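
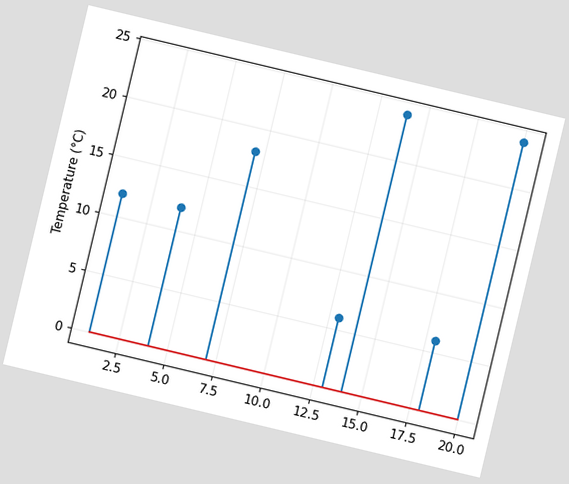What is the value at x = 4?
12°C

The chart is tilted about 13° clockwise. The stem at x=4 reaches 12°C.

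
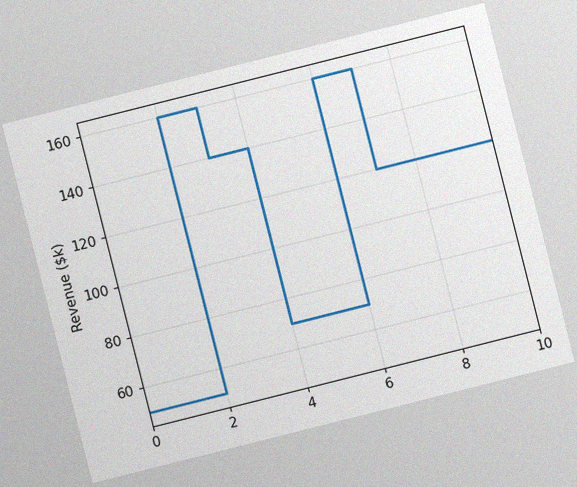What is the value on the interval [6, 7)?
The chart is tilted about 14° counter-clockwise, with some photo noise. On [6, 7) the step sits at $160k.

$160k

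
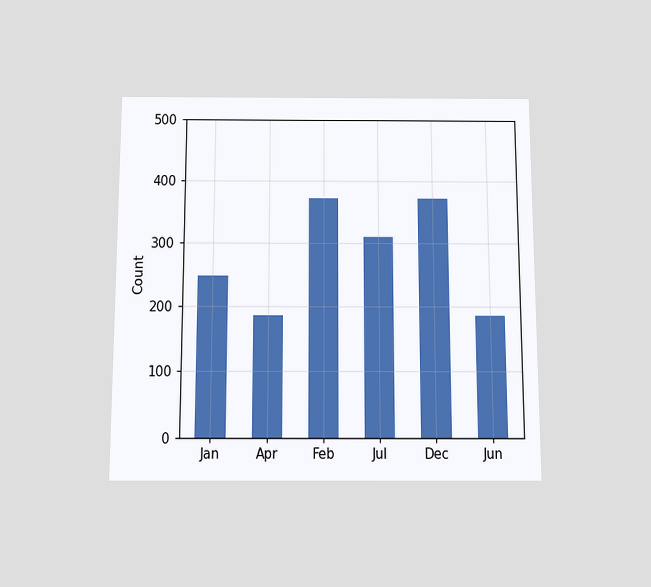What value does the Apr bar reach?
186

The chart is viewed slightly from below. Reading along the chart's y-axis, the Apr bar reaches 186.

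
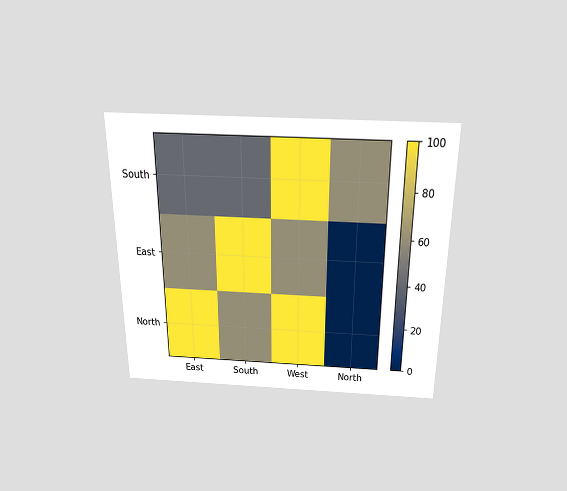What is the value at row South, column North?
The chart is viewed slightly from above. Matching cell (South, North) against the colorbar gives 60.

60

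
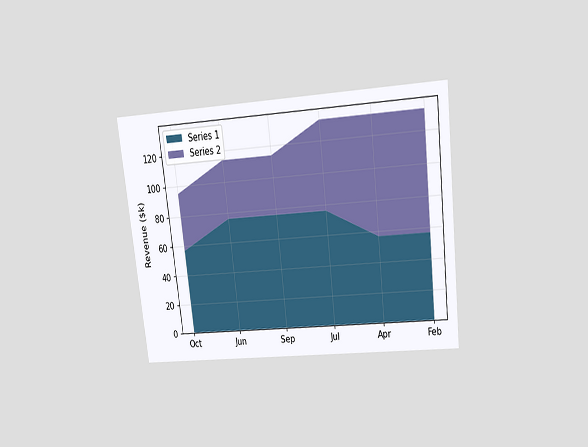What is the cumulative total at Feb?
The chart is tilted about 7° counter-clockwise and viewed slightly from above. The stacked total at Feb reaches $133k.

$133k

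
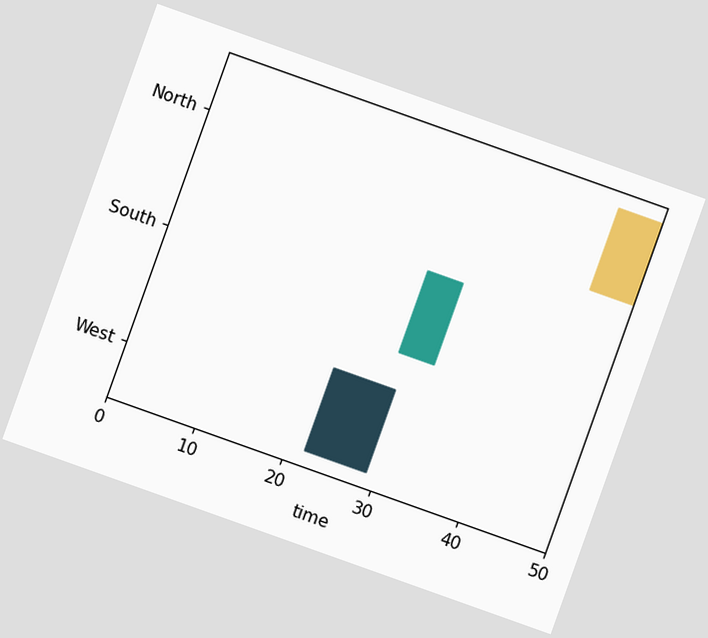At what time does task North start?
The chart is tilted about 20° clockwise. The North bar begins at t=45.

45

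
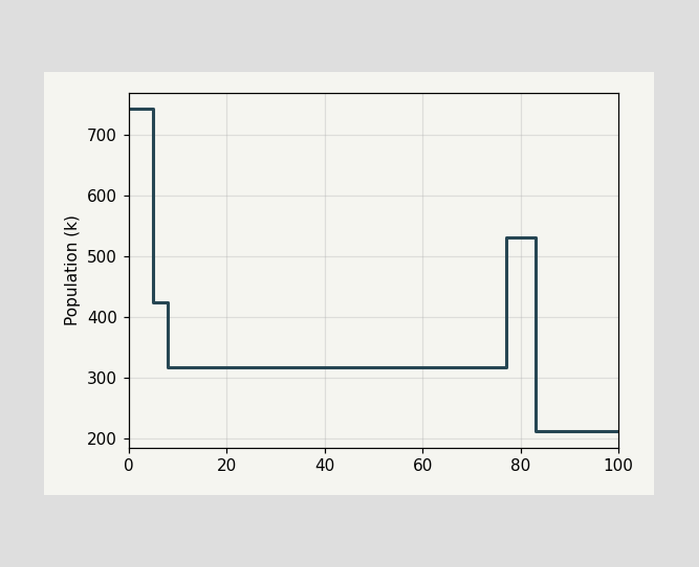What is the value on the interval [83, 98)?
212k

On [83, 98) the step sits at 212k.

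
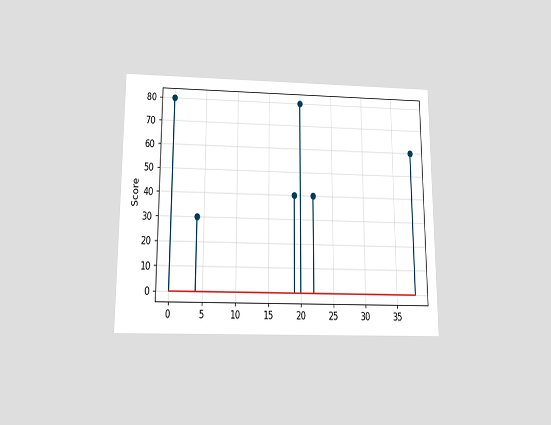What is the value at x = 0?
80

The chart is viewed slightly from below. The stem at x=0 reaches 80.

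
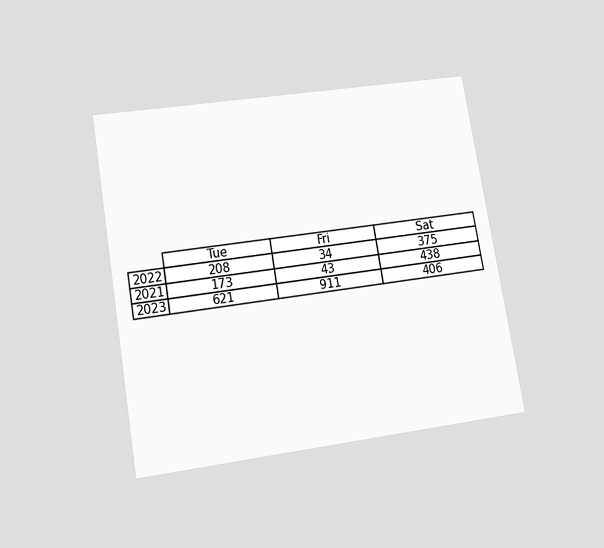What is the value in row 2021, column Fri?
43

The chart is tilted about 10° counter-clockwise and viewed slightly from below. The (2021, Fri) cell reads 43.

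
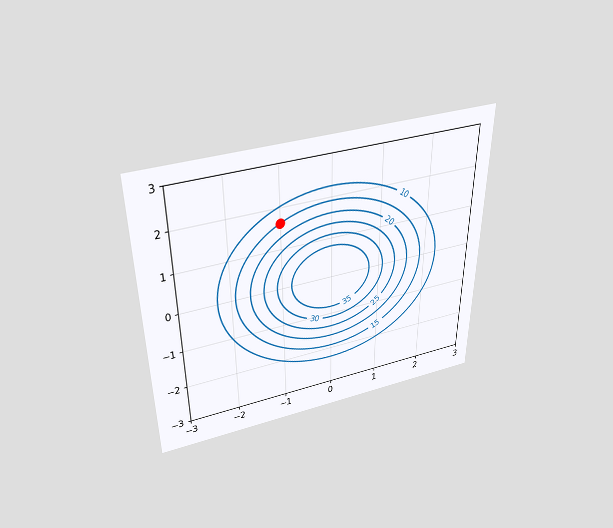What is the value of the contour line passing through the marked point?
15

The chart is viewed slightly from above. The marked point sits on the contour labelled 15.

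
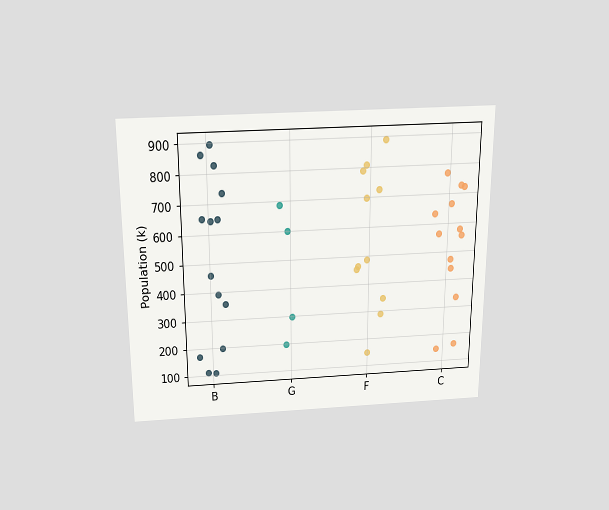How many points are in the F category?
The chart is viewed slightly from above. Counting the markers in the F column gives 11.

11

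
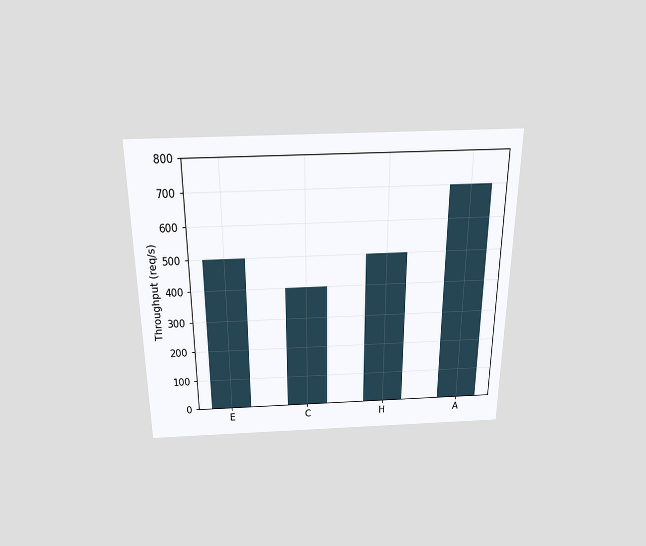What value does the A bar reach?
The chart is viewed slightly from above. Reading along the chart's y-axis, the A bar reaches 700req/s.

700req/s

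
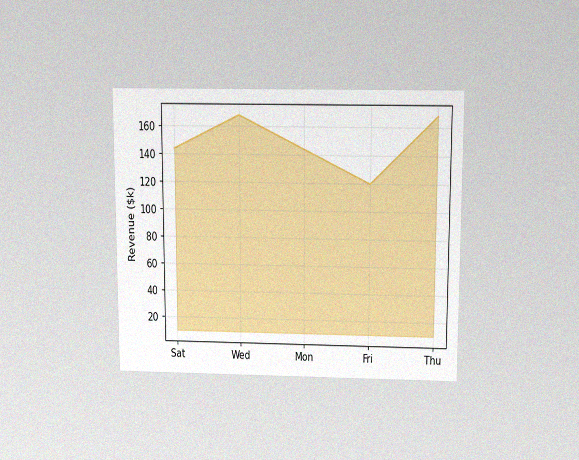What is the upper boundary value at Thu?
The chart is viewed slightly from above, with some photo noise. At Thu the upper boundary is at $168k.

$168k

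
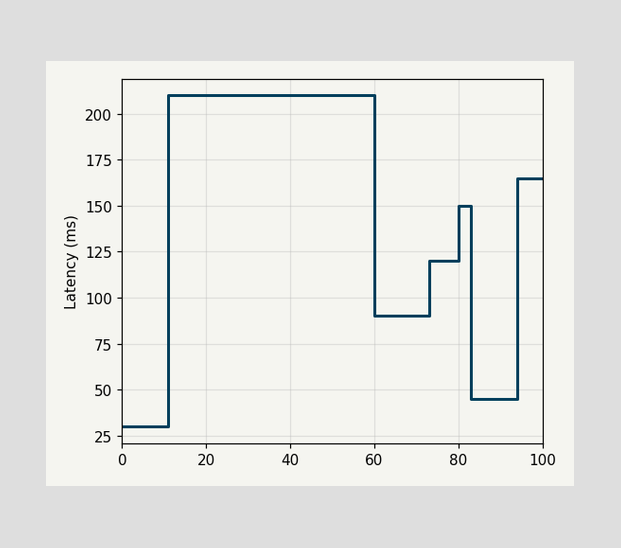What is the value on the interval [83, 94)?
On [83, 94) the step sits at 45ms.

45ms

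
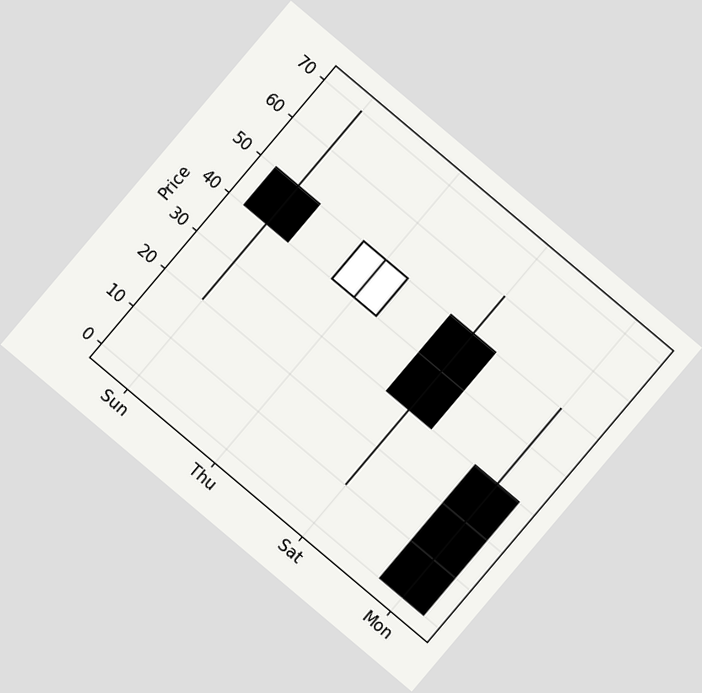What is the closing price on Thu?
The chart is tilted about 40° clockwise. The Thu candle closes at 50.

50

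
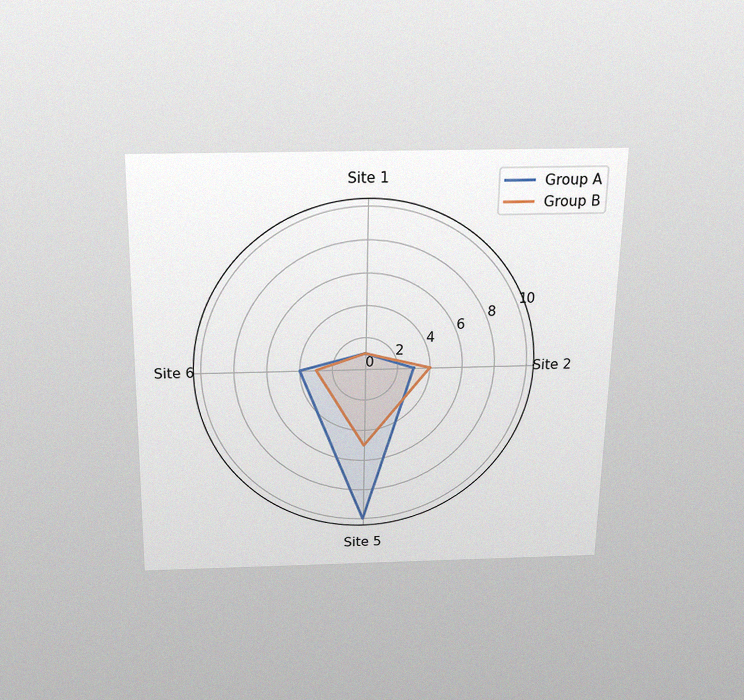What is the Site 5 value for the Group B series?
The chart is viewed slightly from above, with some photo noise. On the Site 5 axis, Group B reaches 5.

5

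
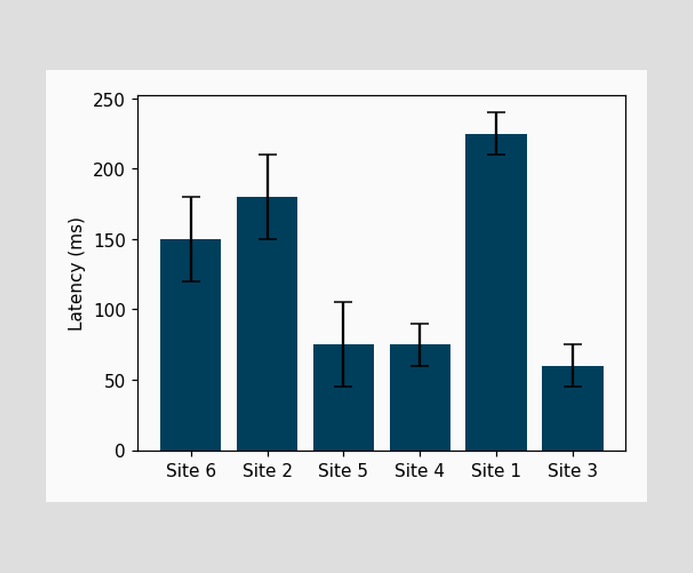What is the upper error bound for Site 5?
The Site 5 bar's upper whisker reaches 105ms.

105ms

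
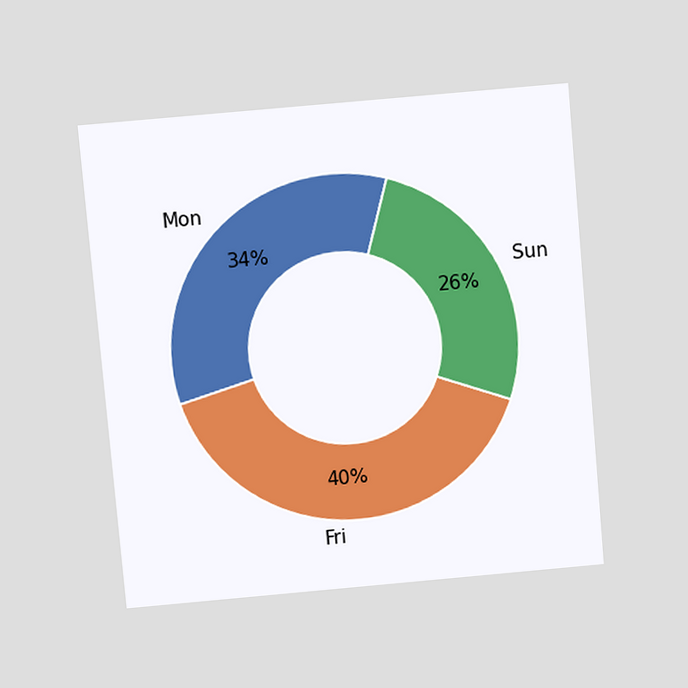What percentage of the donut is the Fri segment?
The chart is tilted about 5° counter-clockwise and viewed slightly from above. The Fri segment takes up 40% of the ring.

40%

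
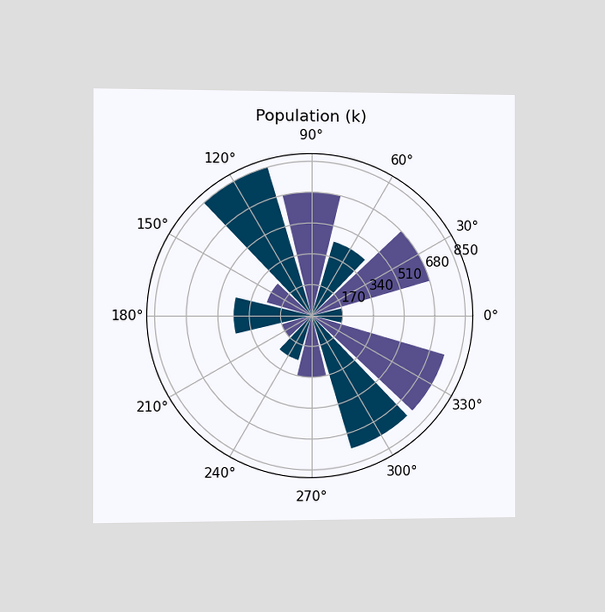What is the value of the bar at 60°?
425k

The chart is viewed slightly from the left. The bar at 60° reaches 425k on the radial axis.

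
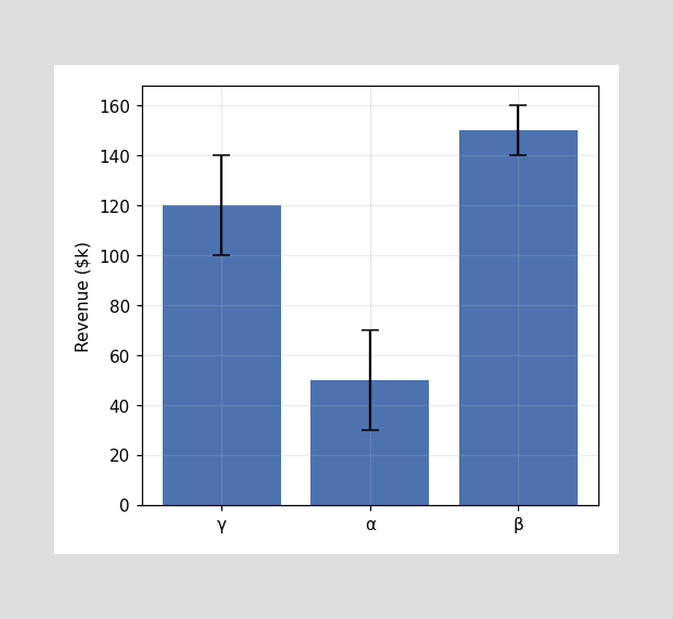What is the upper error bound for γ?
$140k

The γ bar's upper whisker reaches $140k.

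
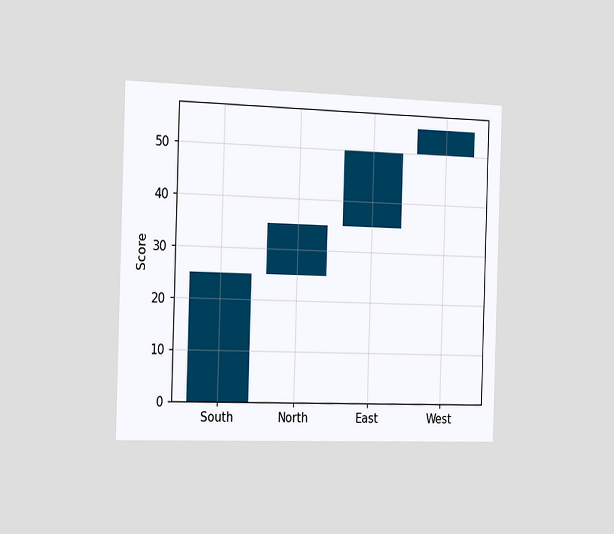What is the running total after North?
The chart is viewed slightly from the left. After North the running total reaches 35.

35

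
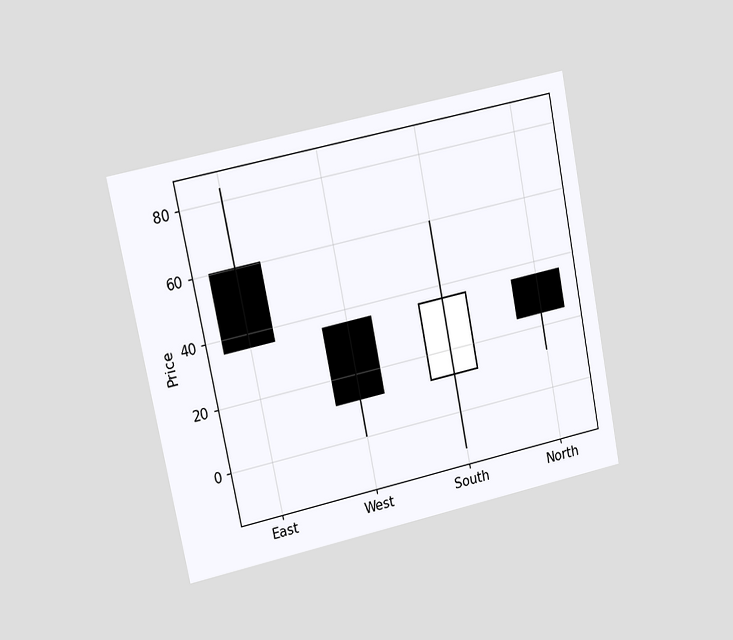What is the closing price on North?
24

The chart is tilted about 11° counter-clockwise and viewed at a slight angle. The North candle closes at 24.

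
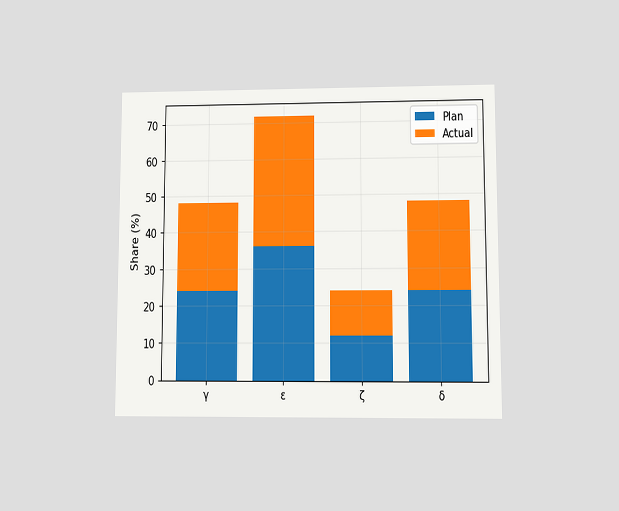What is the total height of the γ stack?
48%

The chart is viewed at a slight angle. The γ stack's top reaches 48% on the y-axis.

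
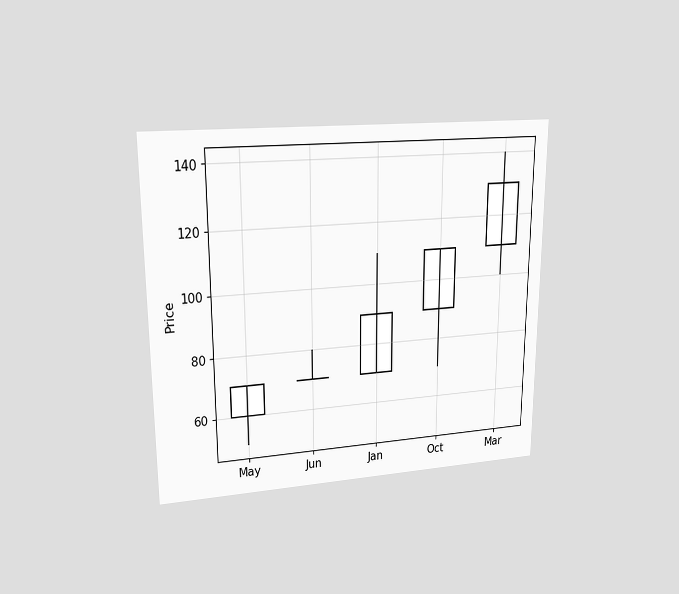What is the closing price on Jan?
The chart is viewed at a slight angle. The Jan candle closes at 90.

90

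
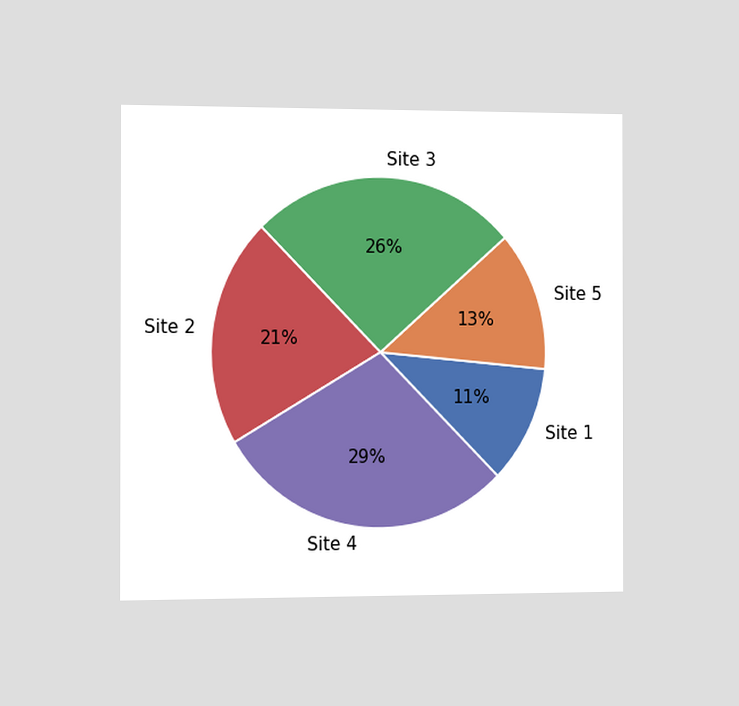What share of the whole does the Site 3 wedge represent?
The chart is viewed at a slight angle. The Site 3 slice takes up 26% of the pie.

26%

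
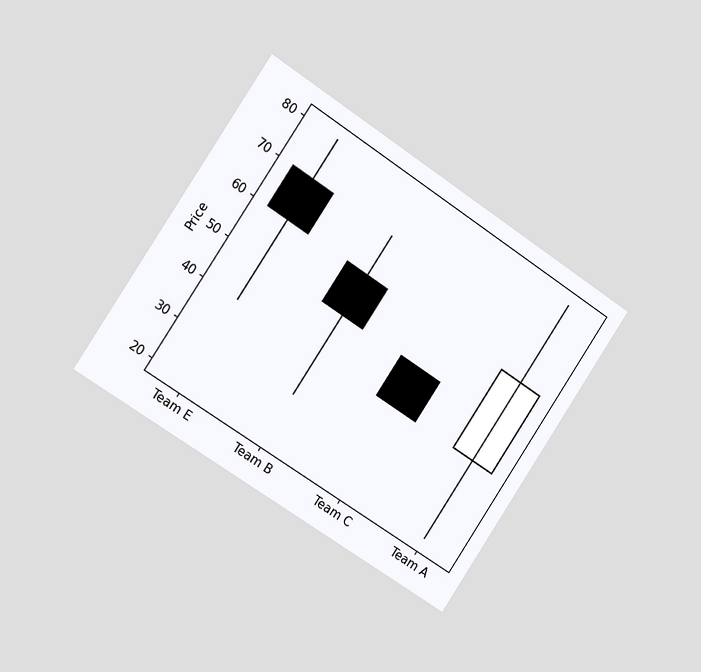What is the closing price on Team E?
The chart is tilted about 34° clockwise and viewed slightly from the left. The Team E candle closes at 60.

60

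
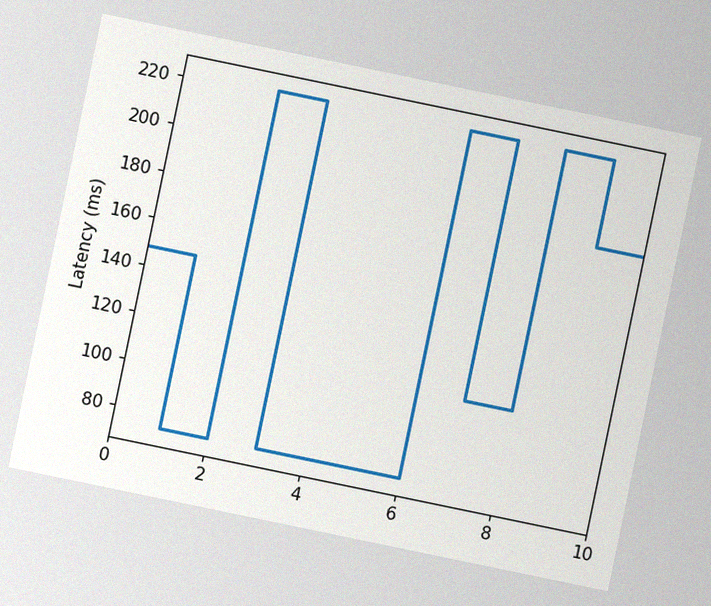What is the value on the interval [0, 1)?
148ms

The chart is tilted about 12° clockwise, with some photo noise. On [0, 1) the step sits at 148ms.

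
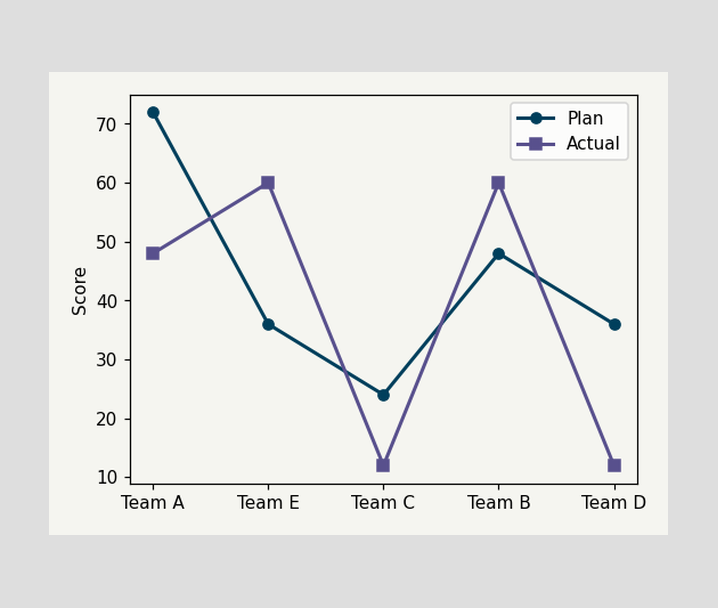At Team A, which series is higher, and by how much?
Plan, by 24

At Team A, Plan sits above the other line by 24.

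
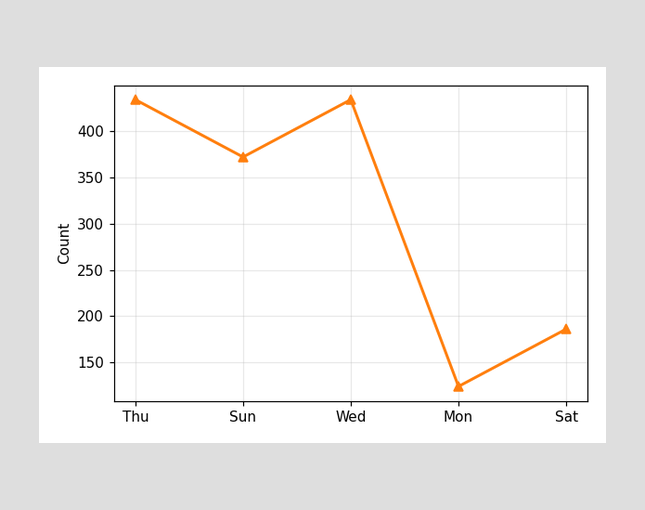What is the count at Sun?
At Sun, the line is at 372.

372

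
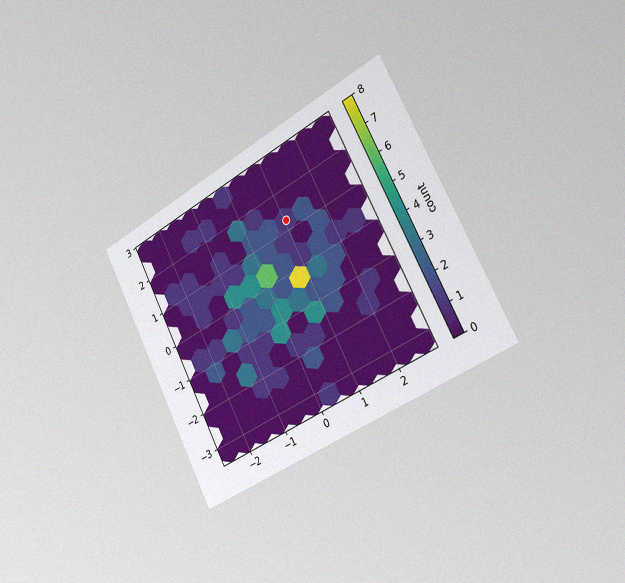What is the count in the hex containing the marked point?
The chart is tilted about 28° counter-clockwise and viewed slightly from the right, with some photo noise. The marked hex reads 1 on the colorbar.

1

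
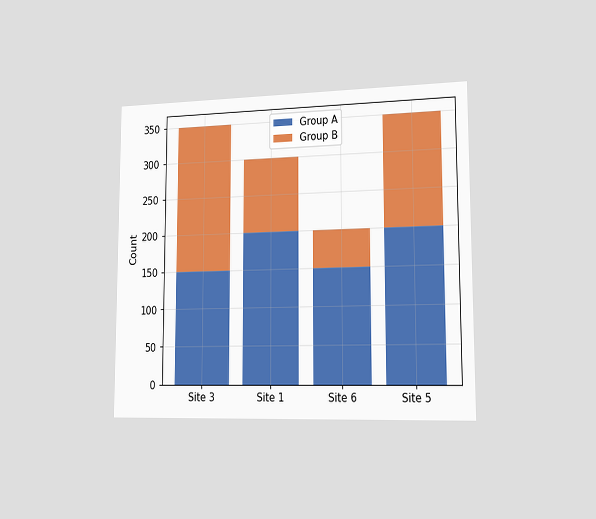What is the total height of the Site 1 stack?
300

The chart is viewed slightly from the right. The Site 1 stack's top reaches 300 on the y-axis.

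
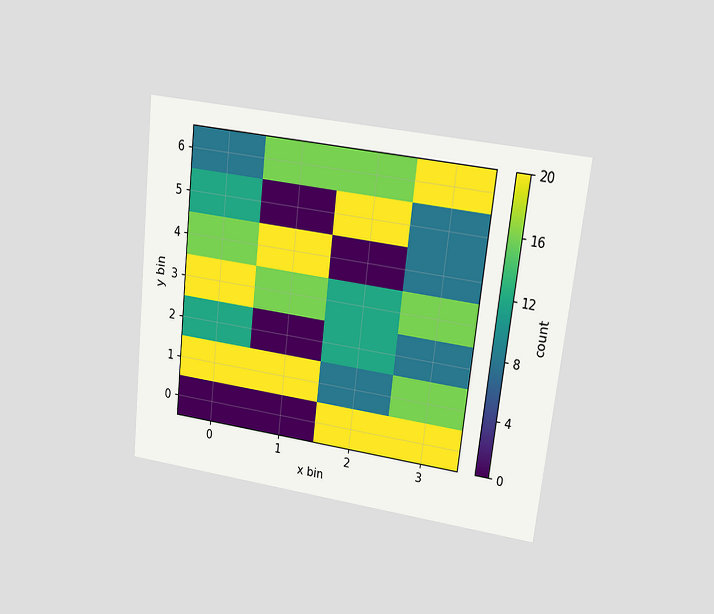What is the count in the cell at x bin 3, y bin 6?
The chart is tilted about 6° clockwise and viewed at a slight angle. Matching the cell (3, 6) against the colorbar gives 20.

20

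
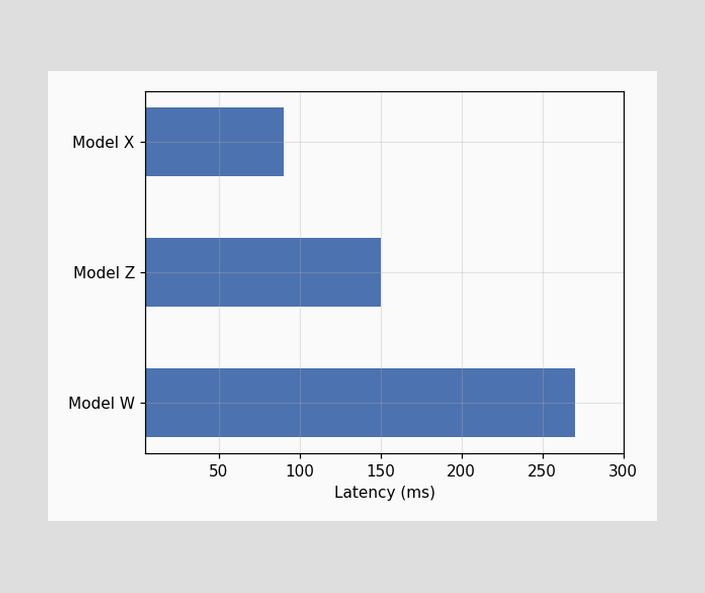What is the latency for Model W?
270ms

Reading along the chart's x-axis, the Model W bar reaches 270ms.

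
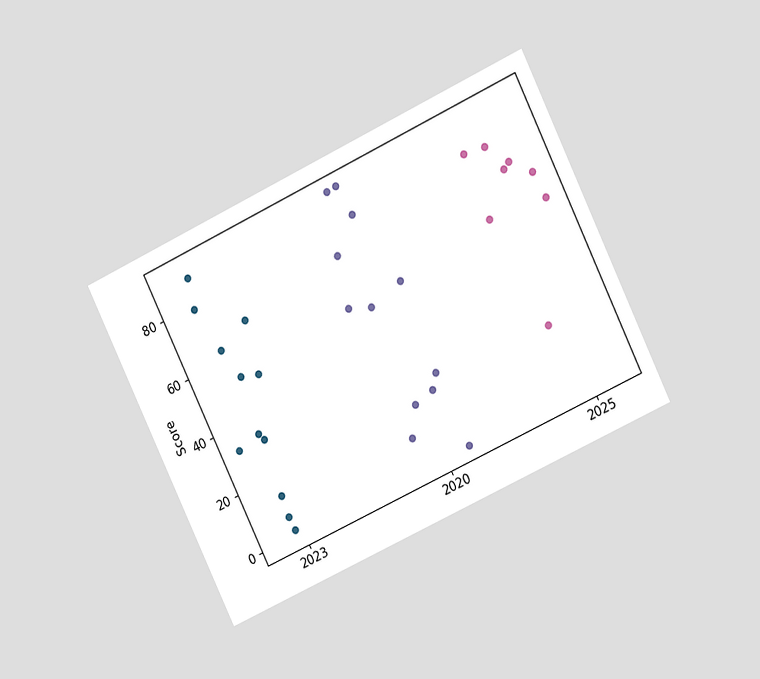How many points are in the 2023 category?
The chart is tilted about 26° counter-clockwise and viewed at a slight angle. Counting the markers in the 2023 column gives 12.

12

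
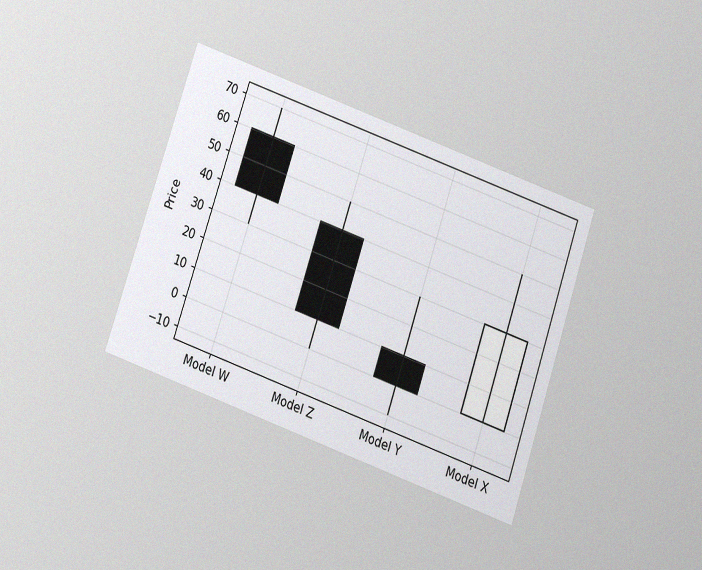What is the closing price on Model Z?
The chart is tilted about 19° clockwise and viewed slightly from below, with some photo noise. The Model Z candle closes at 10.

10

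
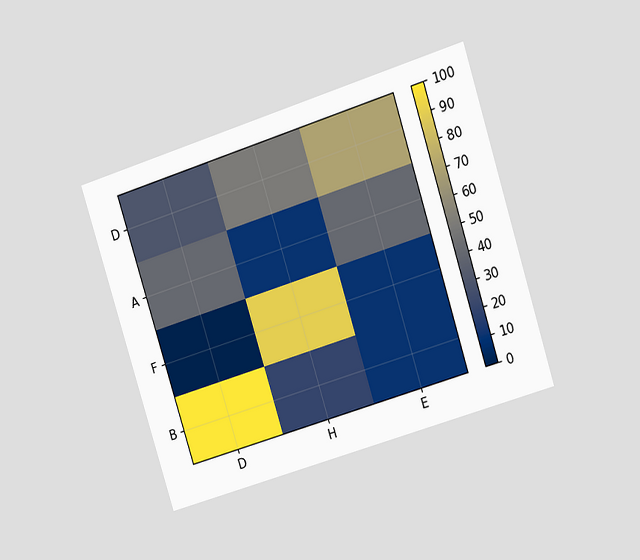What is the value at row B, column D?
100

The chart is tilted about 17° counter-clockwise and viewed at a slight angle. Matching cell (B, D) against the colorbar gives 100.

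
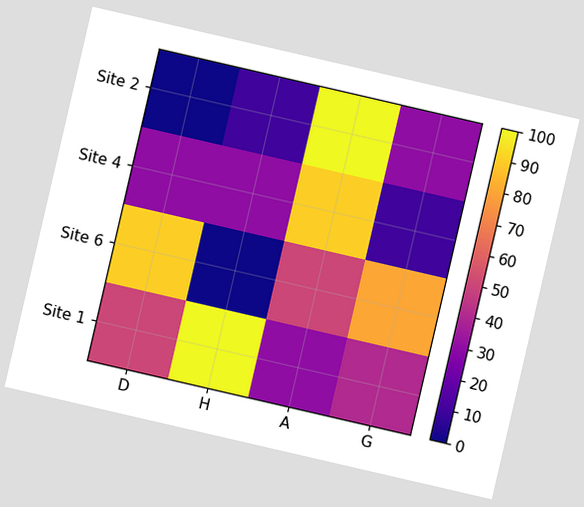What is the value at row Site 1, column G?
40

The chart is tilted about 13° clockwise. Matching cell (Site 1, G) against the colorbar gives 40.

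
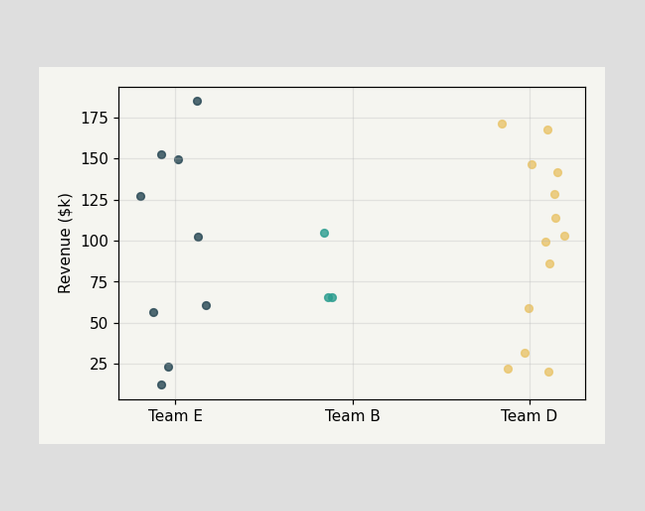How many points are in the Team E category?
Counting the markers in the Team E column gives 9.

9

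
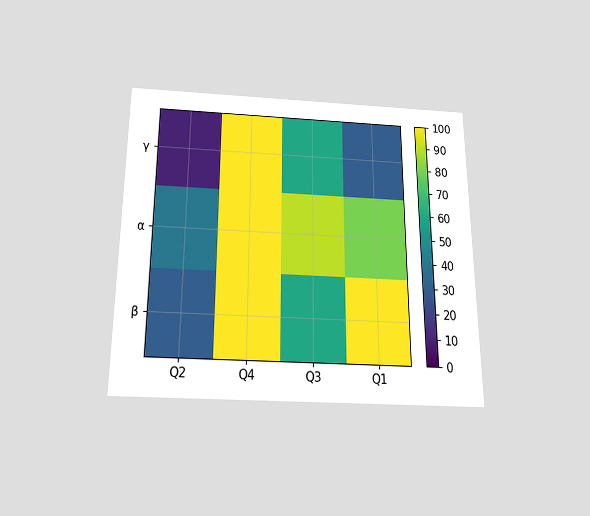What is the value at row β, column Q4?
100

The chart is viewed slightly from below. Matching cell (β, Q4) against the colorbar gives 100.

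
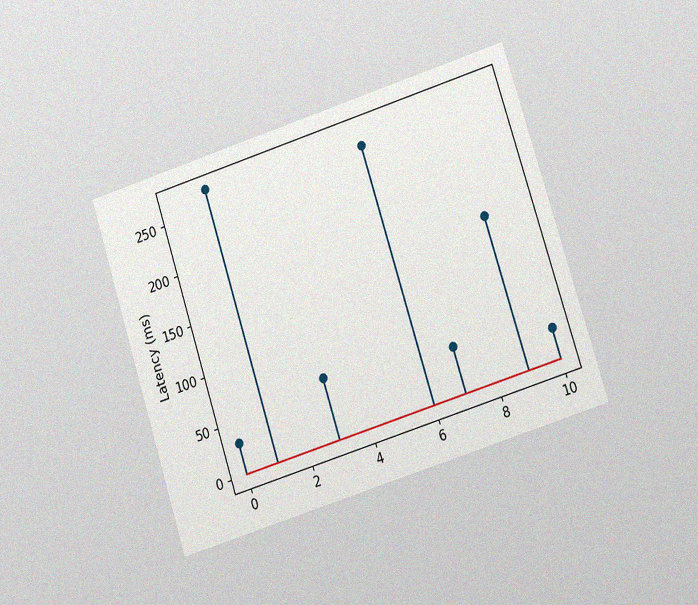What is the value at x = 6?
The chart is tilted about 18° counter-clockwise and viewed at a slight angle, with some photo noise. The stem at x=6 reaches 255ms.

255ms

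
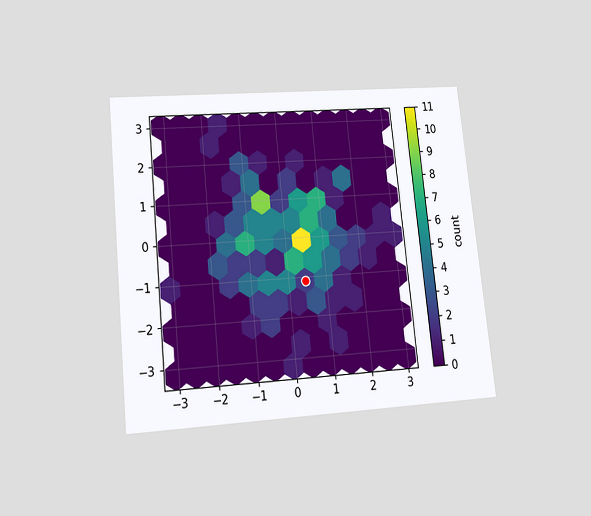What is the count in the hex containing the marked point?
The chart is tilted about 6° counter-clockwise and viewed slightly from below. The marked hex reads 2 on the colorbar.

2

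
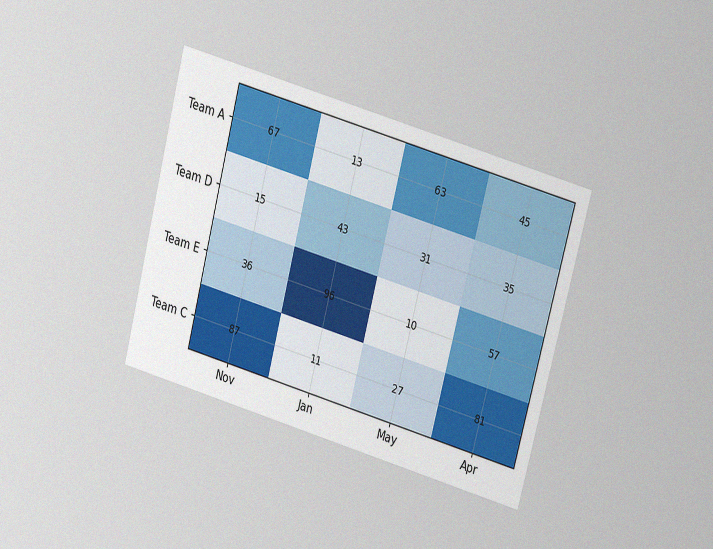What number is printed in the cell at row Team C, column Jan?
The chart is tilted about 15° clockwise and viewed at a slight angle, with some photo noise. The (Team C, Jan) cell reads 11.

11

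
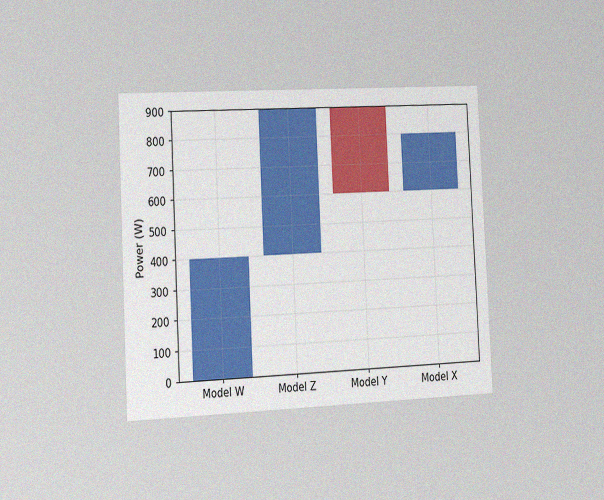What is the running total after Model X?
800W

The chart is tilted about 3° counter-clockwise and viewed slightly from the left, with some photo noise. After Model X the running total reaches 800W.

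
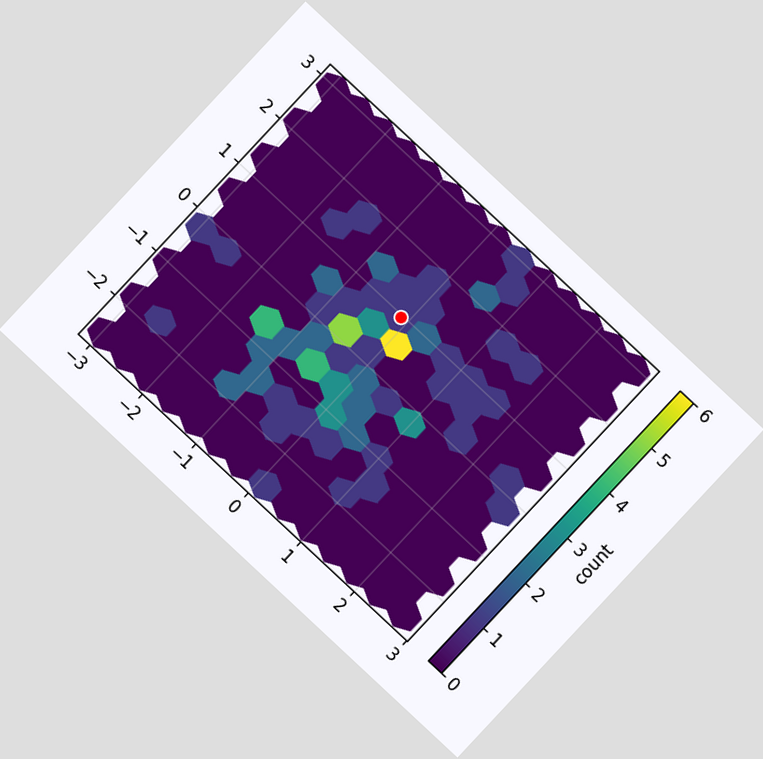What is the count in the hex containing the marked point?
The chart is tilted about 43° clockwise. The marked hex reads 1 on the colorbar.

1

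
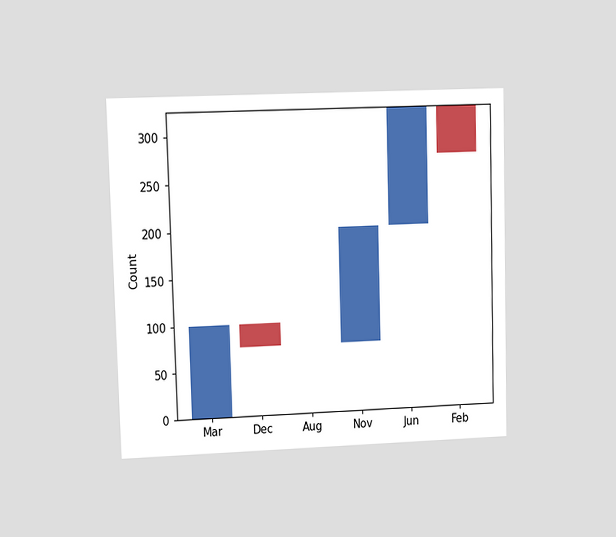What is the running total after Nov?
200

The chart is viewed at a slight angle. After Nov the running total reaches 200.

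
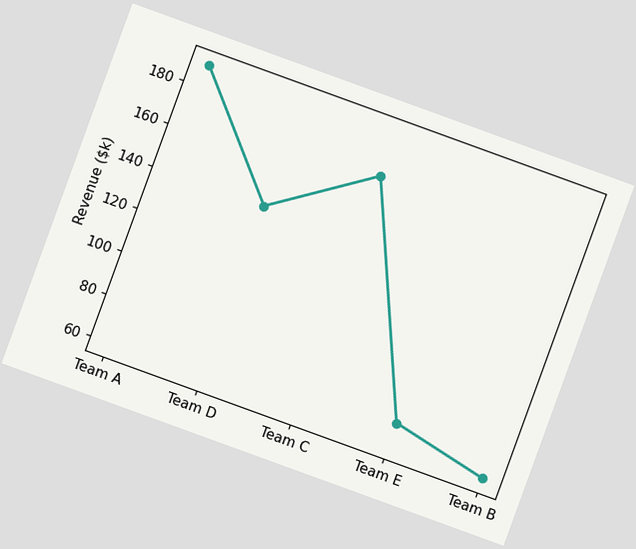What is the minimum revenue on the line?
$60k

The chart is tilted about 20° clockwise. The lowest point is at Team B, and reading across to the y-axis gives $60k.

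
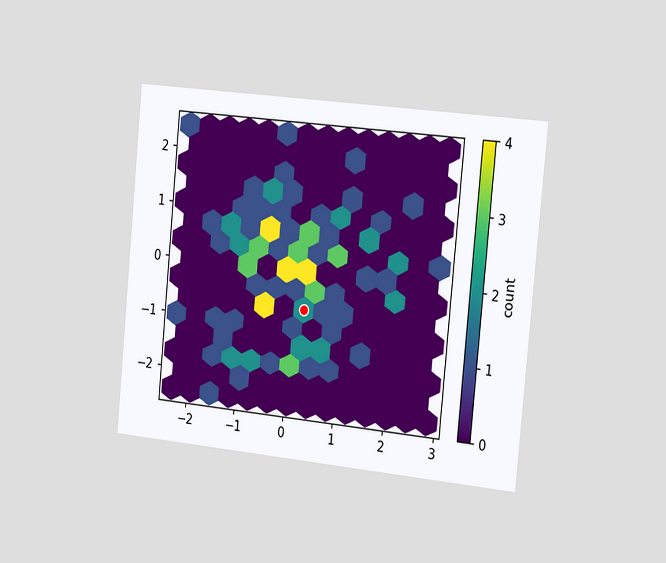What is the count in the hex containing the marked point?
The chart is tilted about 5° clockwise and viewed slightly from the right. The marked hex reads 2 on the colorbar.

2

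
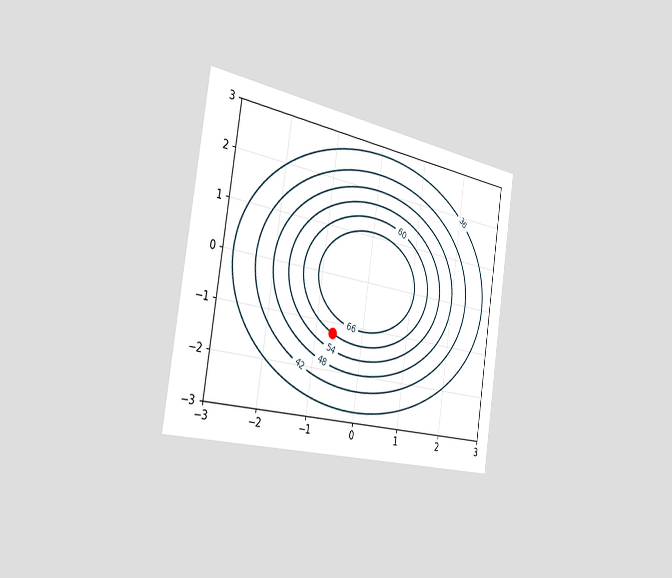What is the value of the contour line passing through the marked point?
60

The chart is tilted about 9° clockwise and viewed slightly from the left. The marked point sits on the contour labelled 60.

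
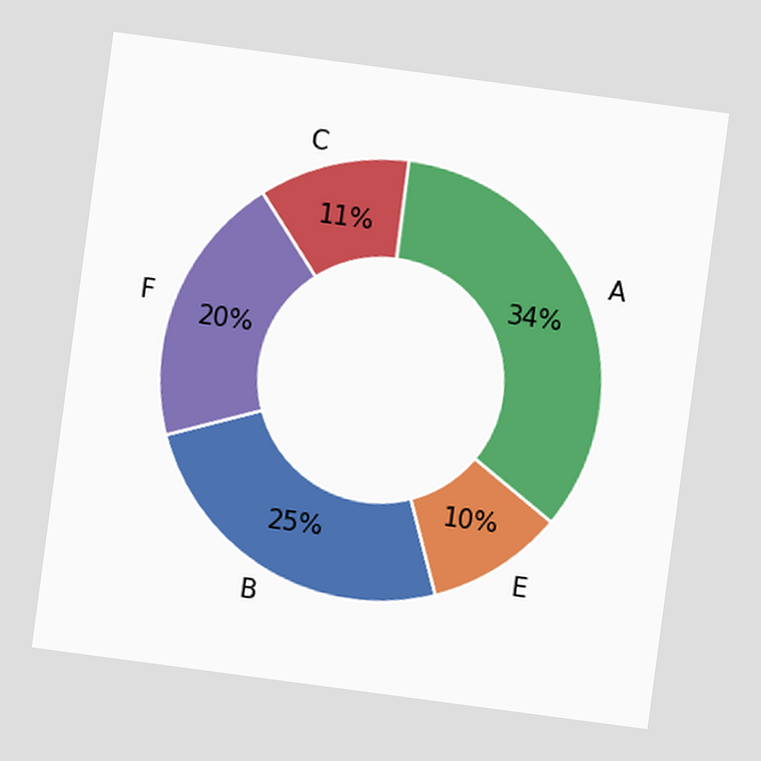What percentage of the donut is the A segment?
34%

The chart is tilted about 8° clockwise. The A segment takes up 34% of the ring.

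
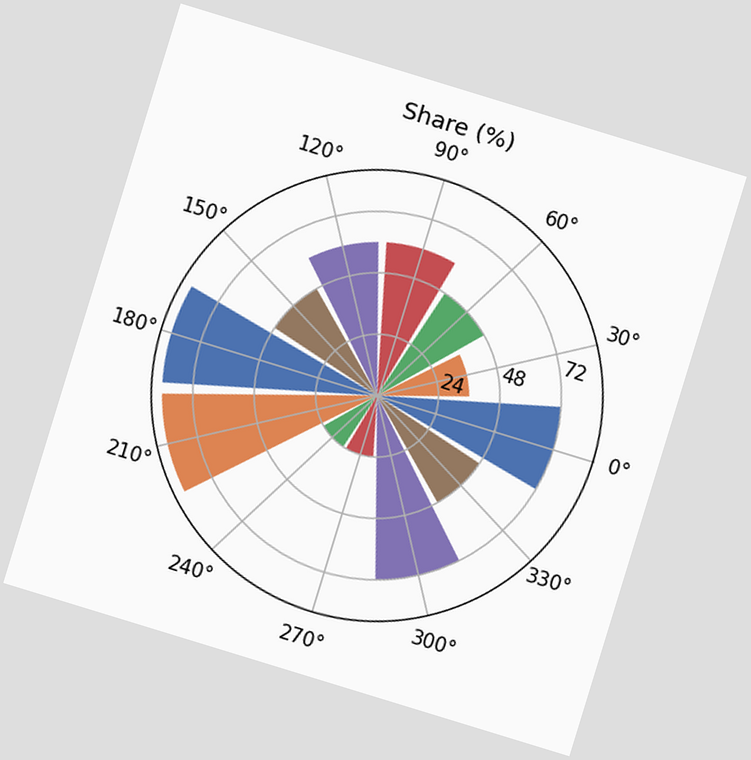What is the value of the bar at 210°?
The chart is tilted about 17° clockwise. The bar at 210° reaches 84% on the radial axis.

84%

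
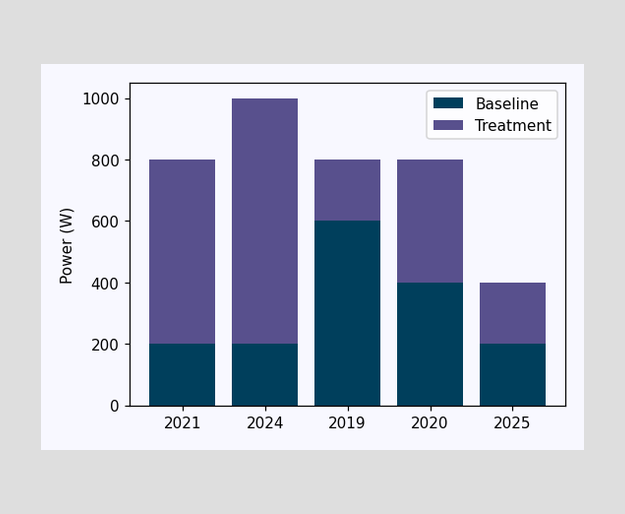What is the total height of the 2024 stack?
1000W

The 2024 stack's top reaches 1000W on the y-axis.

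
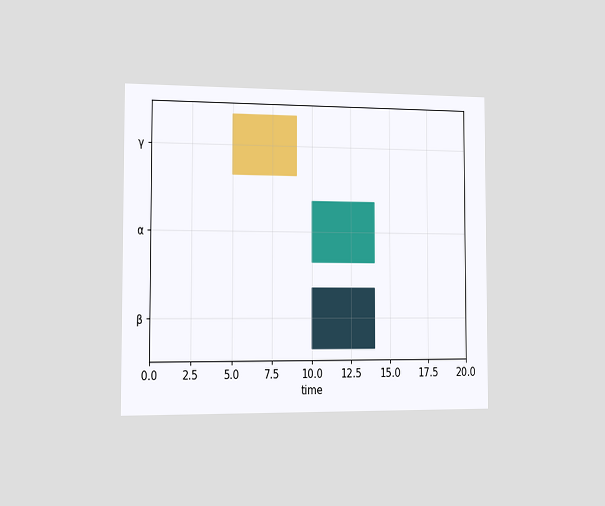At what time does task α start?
The chart is viewed slightly from the left. The α bar begins at t=10.

10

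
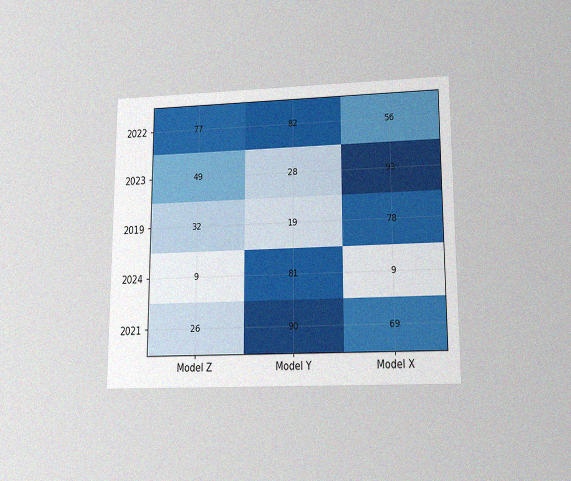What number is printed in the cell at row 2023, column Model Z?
The chart is viewed slightly from below, with some photo noise. The (2023, Model Z) cell reads 49.

49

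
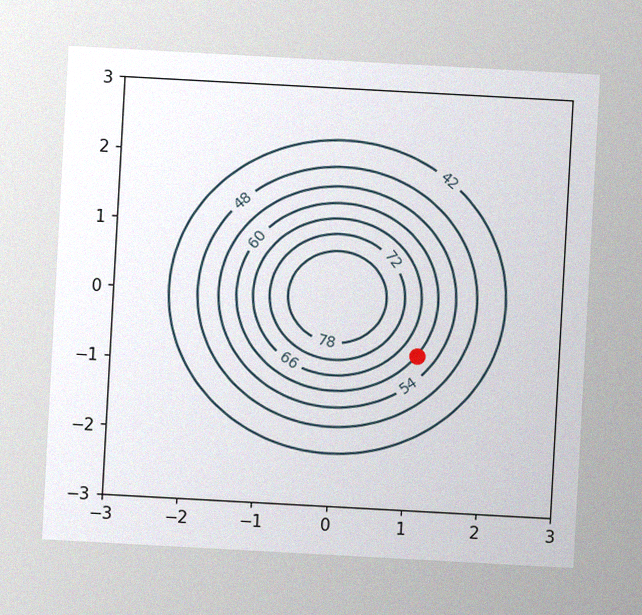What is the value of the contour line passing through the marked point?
The chart is tilted about 3° clockwise, with some photo noise. The marked point sits on the contour labelled 60.

60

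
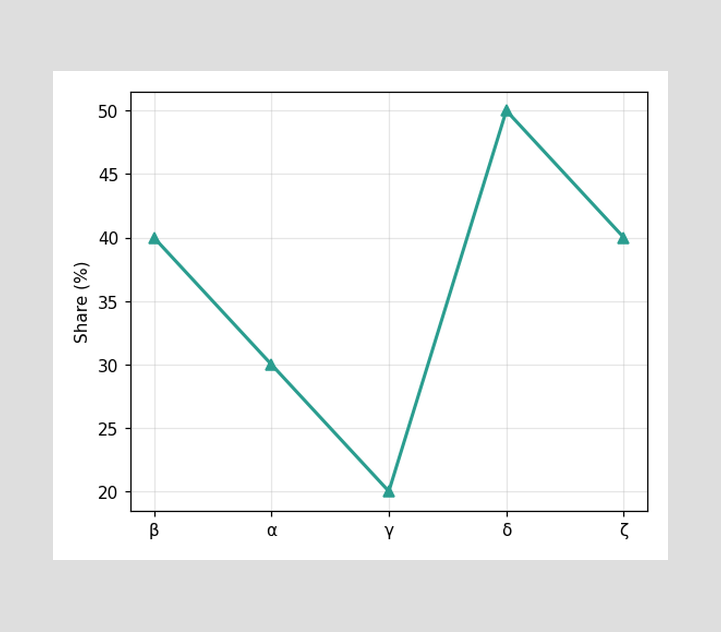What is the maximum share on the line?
50%

The highest point is at δ, and reading across to the y-axis gives 50%.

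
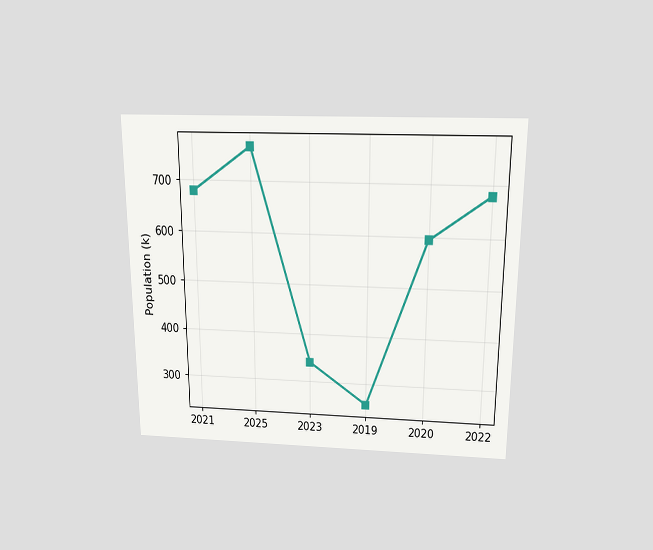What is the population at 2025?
The chart is viewed slightly from above. At 2025, the line is at 765k.

765k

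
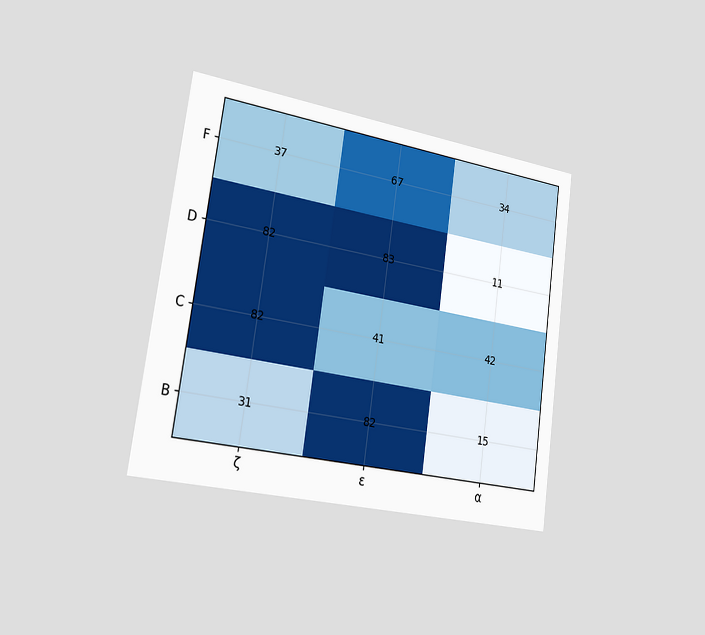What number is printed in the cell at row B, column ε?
The chart is tilted about 8° clockwise and viewed slightly from the left. The (B, ε) cell reads 82.

82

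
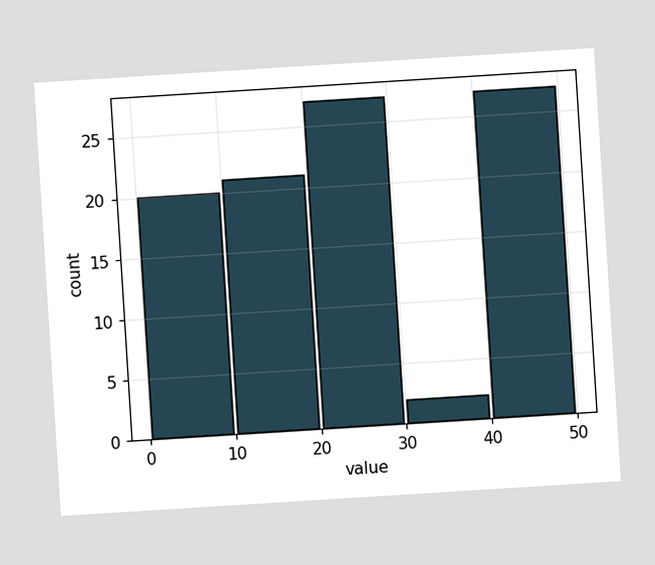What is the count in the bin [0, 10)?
20

The chart is tilted about 4° counter-clockwise. The [0, 10) bin has height 20.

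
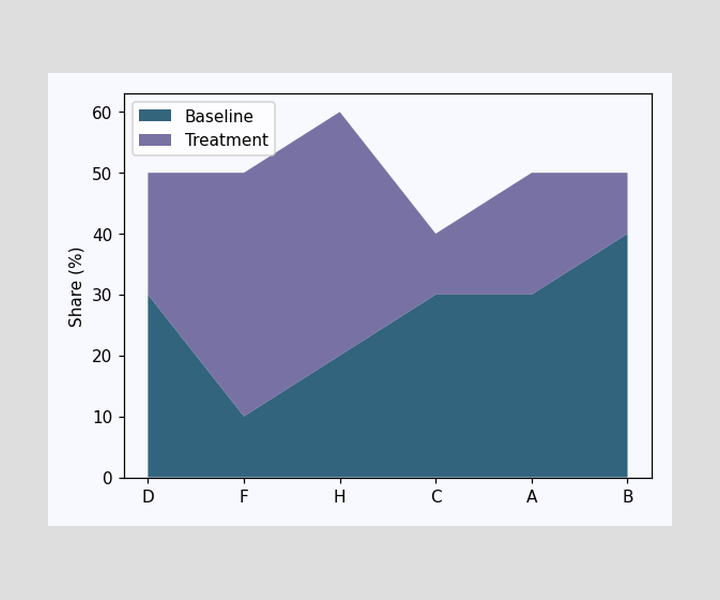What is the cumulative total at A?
The stacked total at A reaches 50%.

50%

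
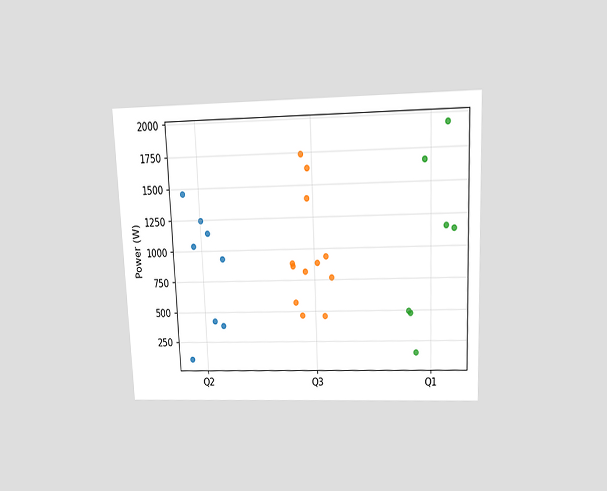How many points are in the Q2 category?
The chart is tilted about 2° counter-clockwise and viewed slightly from above. Counting the markers in the Q2 column gives 8.

8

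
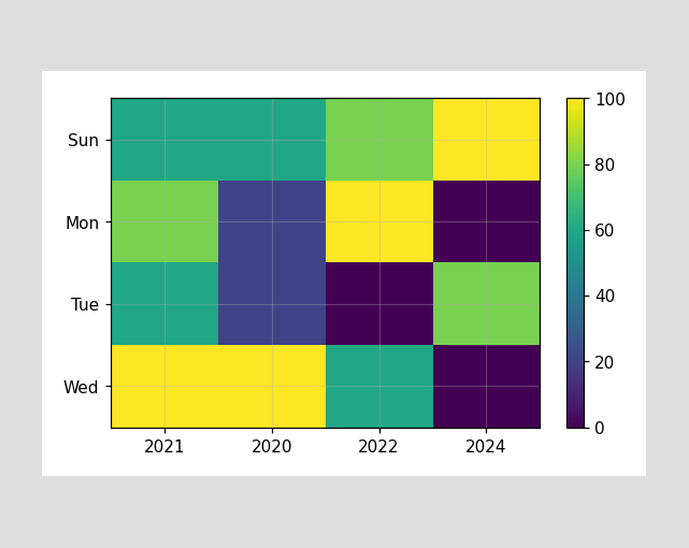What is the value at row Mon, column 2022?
Matching cell (Mon, 2022) against the colorbar gives 100.

100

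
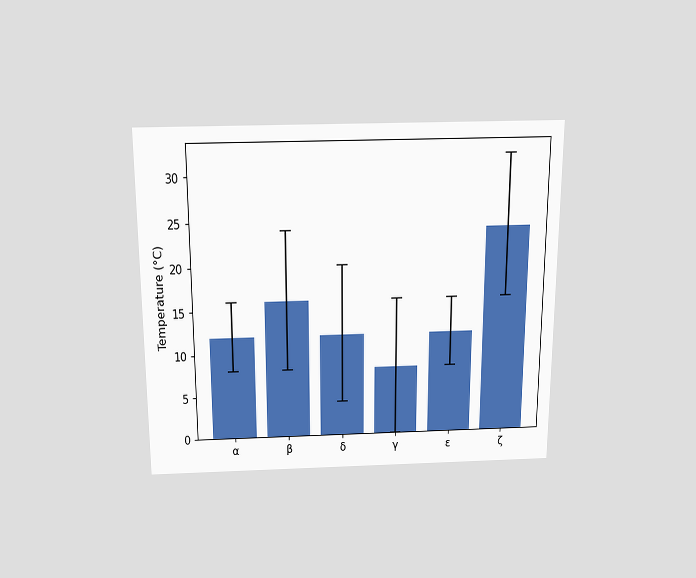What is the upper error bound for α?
The chart is viewed slightly from above. The α bar's upper whisker reaches 16°C.

16°C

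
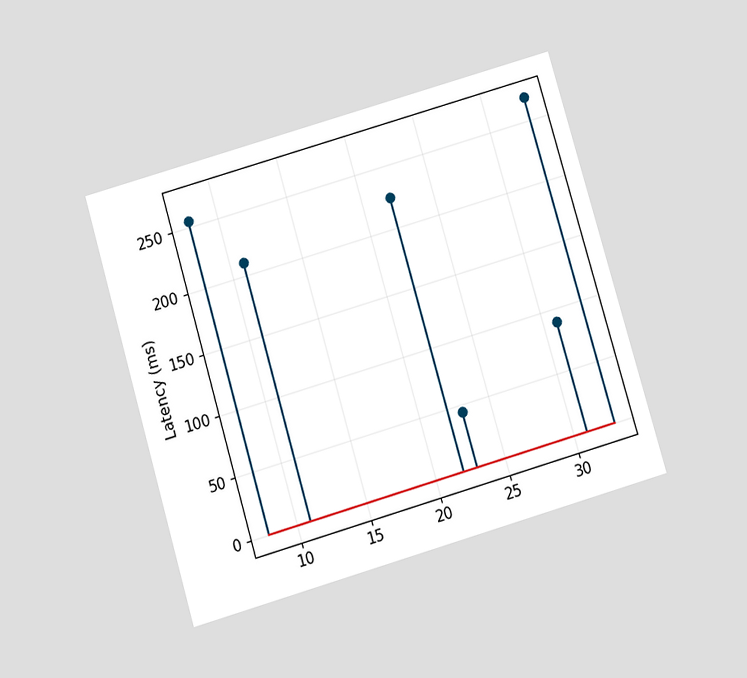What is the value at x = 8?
The chart is tilted about 16° counter-clockwise and viewed slightly from below. The stem at x=8 reaches 255ms.

255ms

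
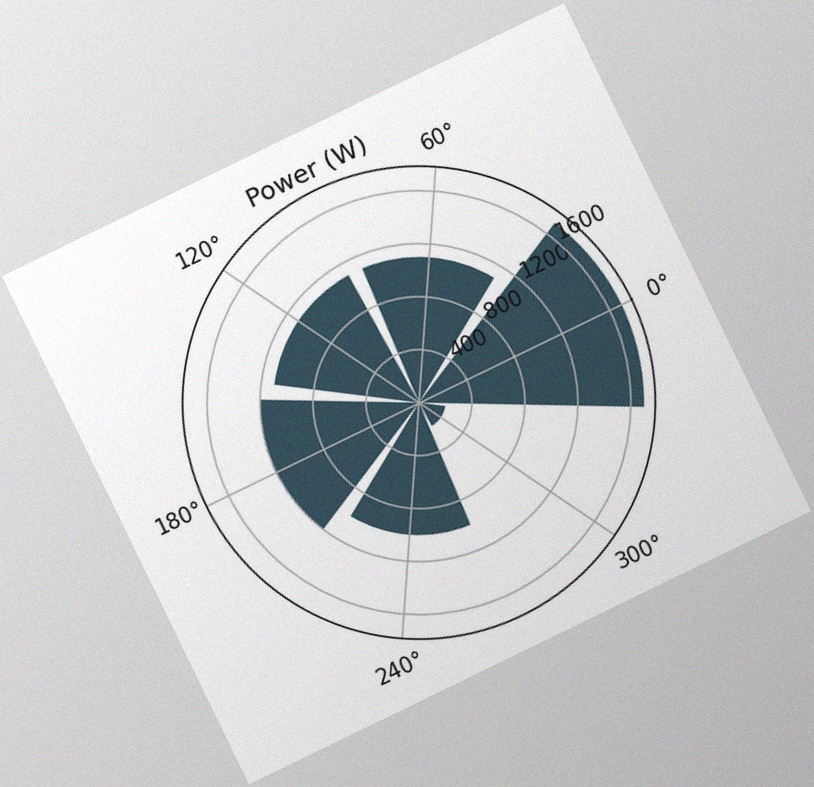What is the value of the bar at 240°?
The chart is tilted about 26° counter-clockwise, with some photo noise. The bar at 240° reaches 1000W on the radial axis.

1000W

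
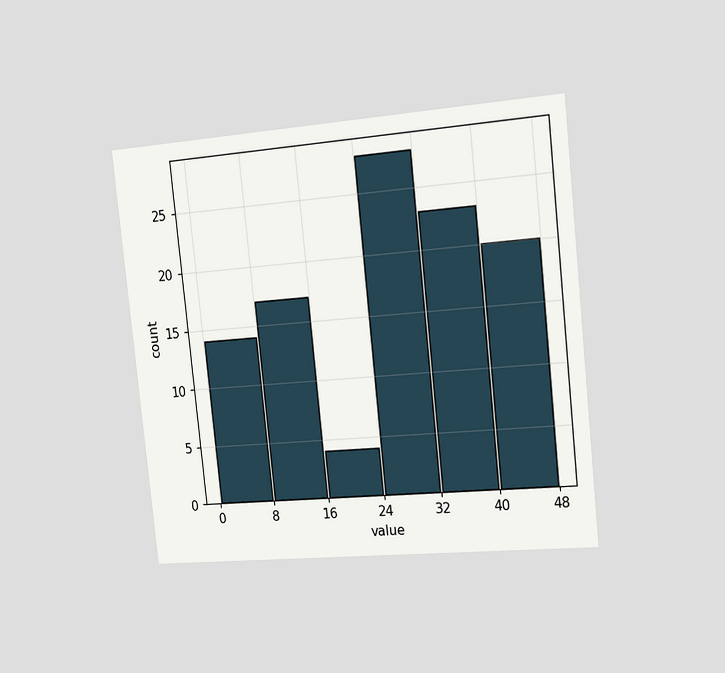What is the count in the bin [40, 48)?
20

The chart is tilted about 6° counter-clockwise and viewed slightly from the right. The [40, 48) bin has height 20.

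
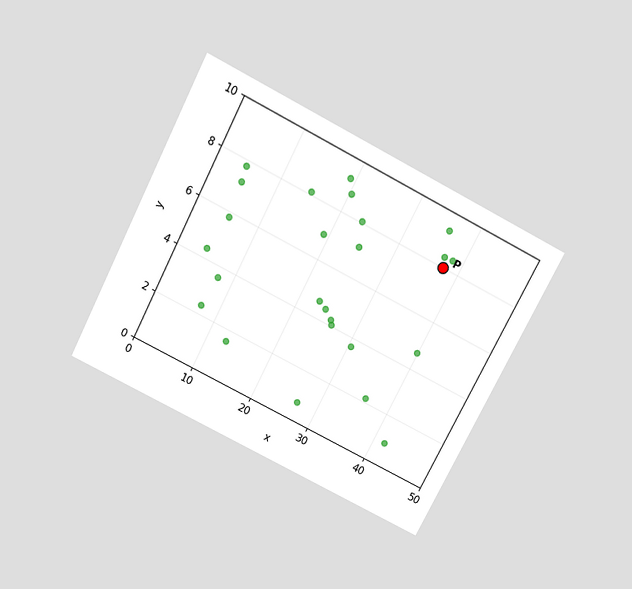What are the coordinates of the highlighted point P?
(37.5, 8)

The chart is tilted about 27° clockwise and viewed slightly from above. Following the gridlines from P to each axis, P sits at (37.5, 8).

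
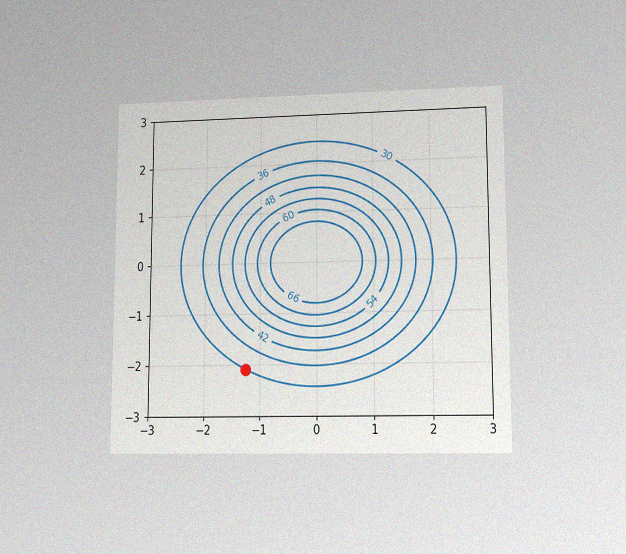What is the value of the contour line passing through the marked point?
The chart is viewed at a slight angle, with some photo noise. The marked point sits on the contour labelled 30.

30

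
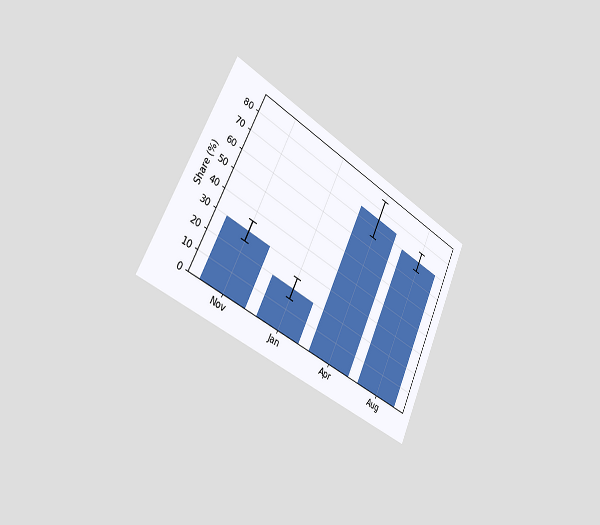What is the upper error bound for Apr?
The chart is tilted about 26° clockwise and viewed slightly from the left. The Apr bar's upper whisker reaches 85%.

85%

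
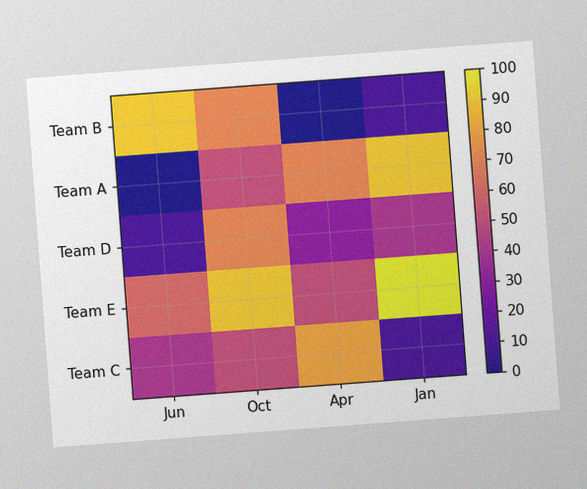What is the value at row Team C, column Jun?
The chart is tilted about 4° counter-clockwise, with some photo noise. Matching cell (Team C, Jun) against the colorbar gives 40.

40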